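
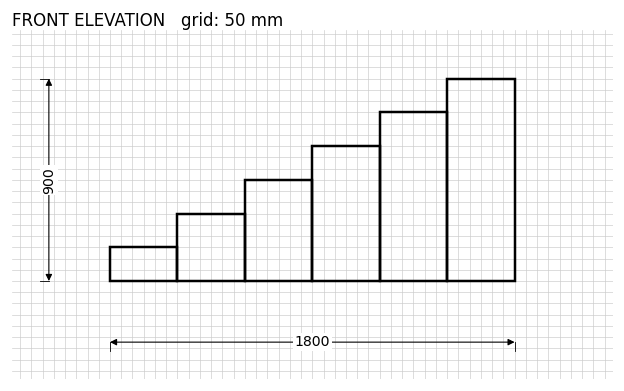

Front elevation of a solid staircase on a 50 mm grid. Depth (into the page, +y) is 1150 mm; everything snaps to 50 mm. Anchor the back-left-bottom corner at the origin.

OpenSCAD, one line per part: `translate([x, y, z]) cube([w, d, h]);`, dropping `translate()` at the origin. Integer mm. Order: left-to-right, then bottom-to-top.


cube([300, 1150, 150]);
translate([300, 0, 0]) cube([300, 1150, 300]);
translate([600, 0, 0]) cube([300, 1150, 450]);
translate([900, 0, 0]) cube([300, 1150, 600]);
translate([1200, 0, 0]) cube([300, 1150, 750]);
translate([1500, 0, 0]) cube([300, 1150, 900]);


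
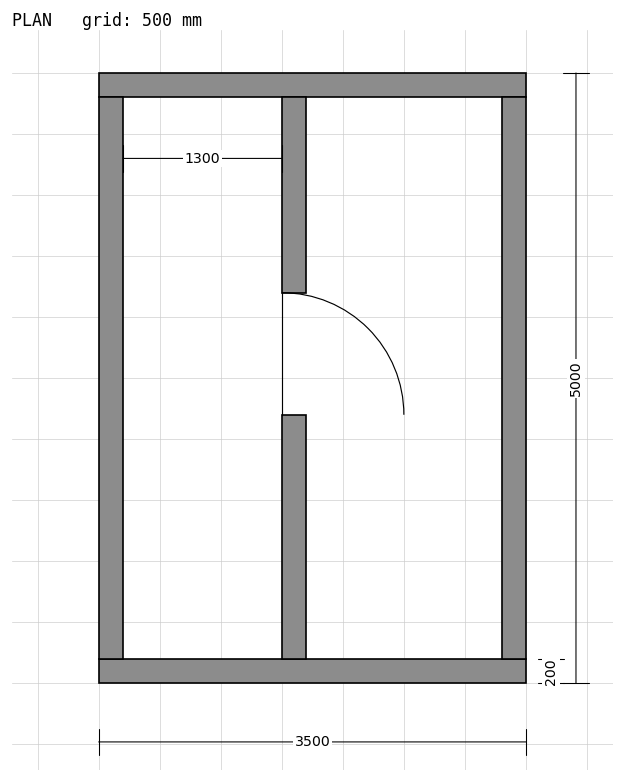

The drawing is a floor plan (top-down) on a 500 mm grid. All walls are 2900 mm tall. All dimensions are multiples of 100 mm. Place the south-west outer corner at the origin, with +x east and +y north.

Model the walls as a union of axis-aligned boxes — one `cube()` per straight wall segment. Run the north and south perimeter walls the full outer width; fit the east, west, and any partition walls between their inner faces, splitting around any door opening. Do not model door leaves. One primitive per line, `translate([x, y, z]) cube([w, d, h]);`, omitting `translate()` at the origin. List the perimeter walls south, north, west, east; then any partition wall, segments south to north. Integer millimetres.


cube([3500, 200, 2900]);
translate([0, 4800, 0]) cube([3500, 200, 2900]);
translate([0, 200, 0]) cube([200, 4600, 2900]);
translate([3300, 200, 0]) cube([200, 4600, 2900]);
translate([1500, 200, 0]) cube([200, 2000, 2900]);
translate([1500, 3200, 0]) cube([200, 1600, 2900]);


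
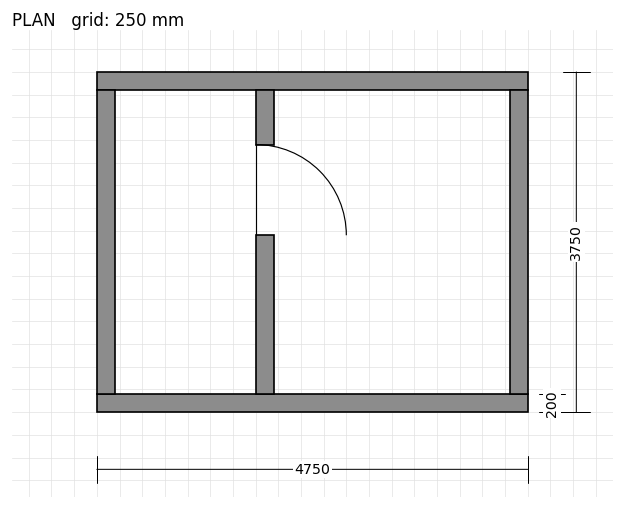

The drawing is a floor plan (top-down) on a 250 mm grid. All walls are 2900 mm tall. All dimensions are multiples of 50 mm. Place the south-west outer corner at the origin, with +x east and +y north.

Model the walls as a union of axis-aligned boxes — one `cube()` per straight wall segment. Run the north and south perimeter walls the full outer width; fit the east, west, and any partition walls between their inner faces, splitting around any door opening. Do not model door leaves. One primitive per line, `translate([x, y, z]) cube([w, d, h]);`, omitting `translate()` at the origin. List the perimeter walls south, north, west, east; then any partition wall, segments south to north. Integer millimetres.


cube([4750, 200, 2900]);
translate([0, 3550, 0]) cube([4750, 200, 2900]);
translate([0, 200, 0]) cube([200, 3350, 2900]);
translate([4550, 200, 0]) cube([200, 3350, 2900]);
translate([1750, 200, 0]) cube([200, 1750, 2900]);
translate([1750, 2950, 0]) cube([200, 600, 2900]);


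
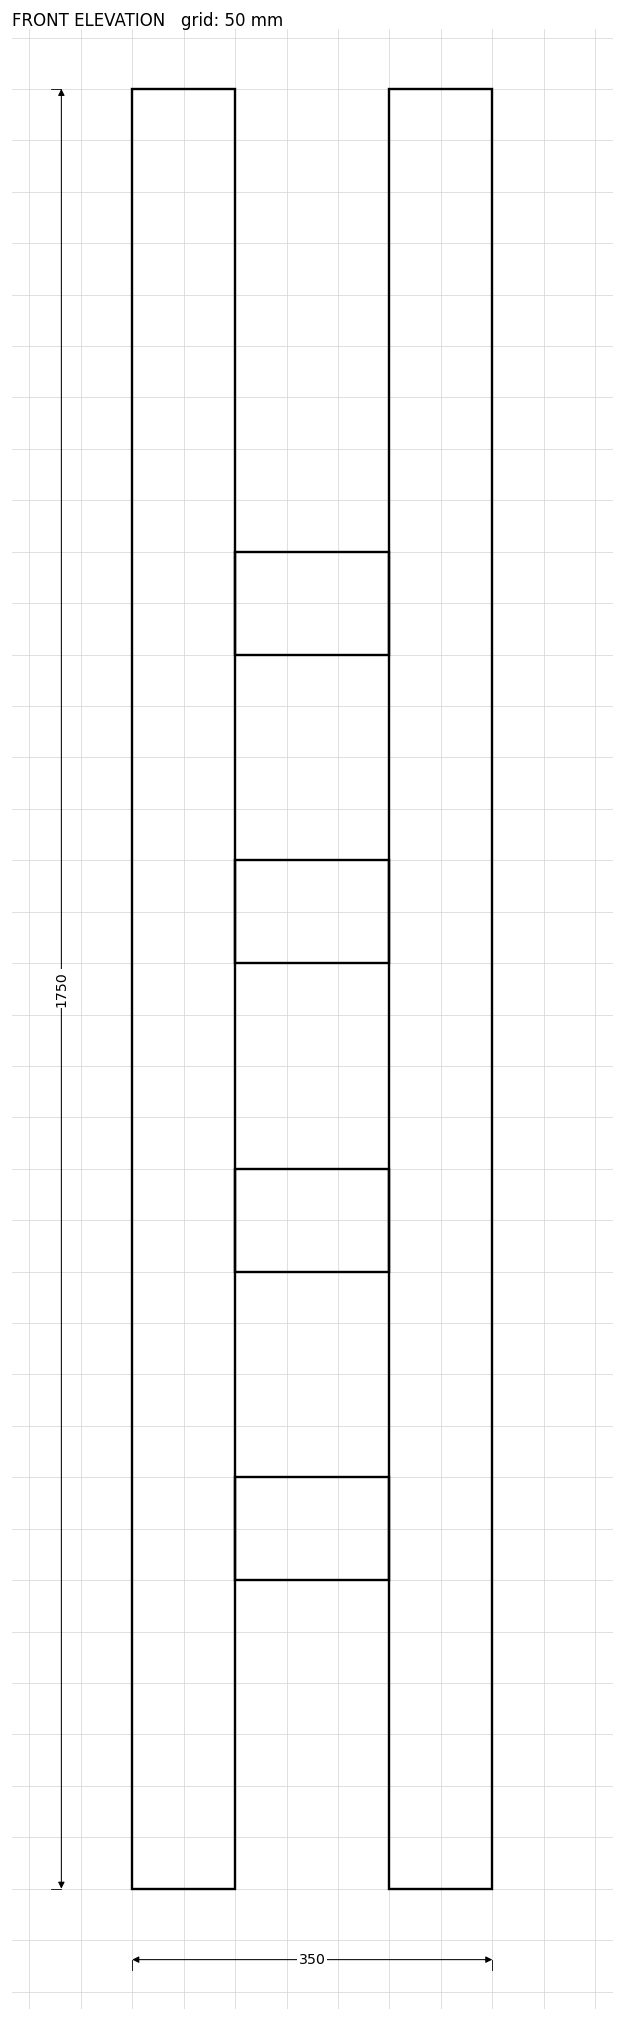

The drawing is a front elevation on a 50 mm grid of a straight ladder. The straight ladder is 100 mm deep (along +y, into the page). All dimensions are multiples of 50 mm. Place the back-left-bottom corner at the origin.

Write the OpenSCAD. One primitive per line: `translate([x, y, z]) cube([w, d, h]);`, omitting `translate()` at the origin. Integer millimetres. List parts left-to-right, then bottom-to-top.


cube([100, 100, 1750]);
translate([100, 0, 300]) cube([150, 100, 100]);
translate([100, 0, 600]) cube([150, 100, 100]);
translate([100, 0, 900]) cube([150, 100, 100]);
translate([100, 0, 1200]) cube([150, 100, 100]);
translate([250, 0, 0]) cube([100, 100, 1750]);


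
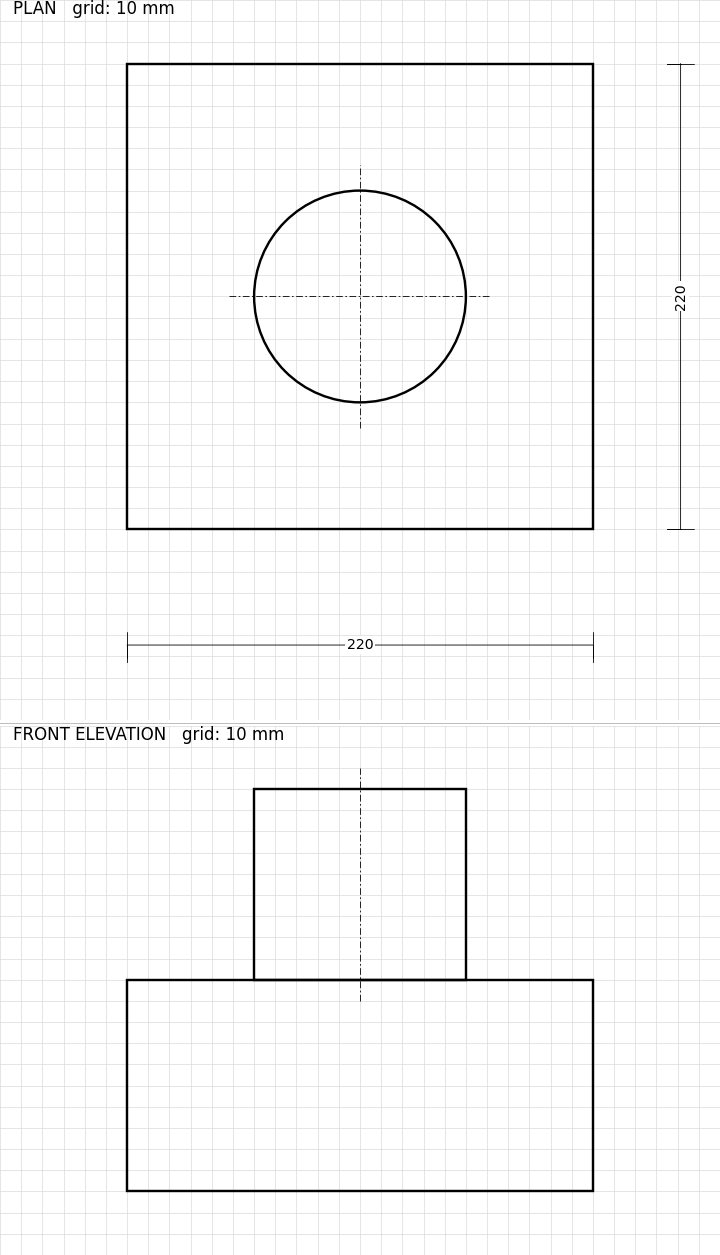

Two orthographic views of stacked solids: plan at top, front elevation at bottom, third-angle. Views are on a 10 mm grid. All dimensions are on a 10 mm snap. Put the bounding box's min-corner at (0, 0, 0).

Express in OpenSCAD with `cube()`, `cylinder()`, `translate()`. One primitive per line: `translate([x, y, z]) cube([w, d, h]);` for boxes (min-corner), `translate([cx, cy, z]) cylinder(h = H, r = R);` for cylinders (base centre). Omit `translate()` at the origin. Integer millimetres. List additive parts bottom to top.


cube([220, 220, 100]);
translate([110, 110, 100]) cylinder(h = 90, r = 50);


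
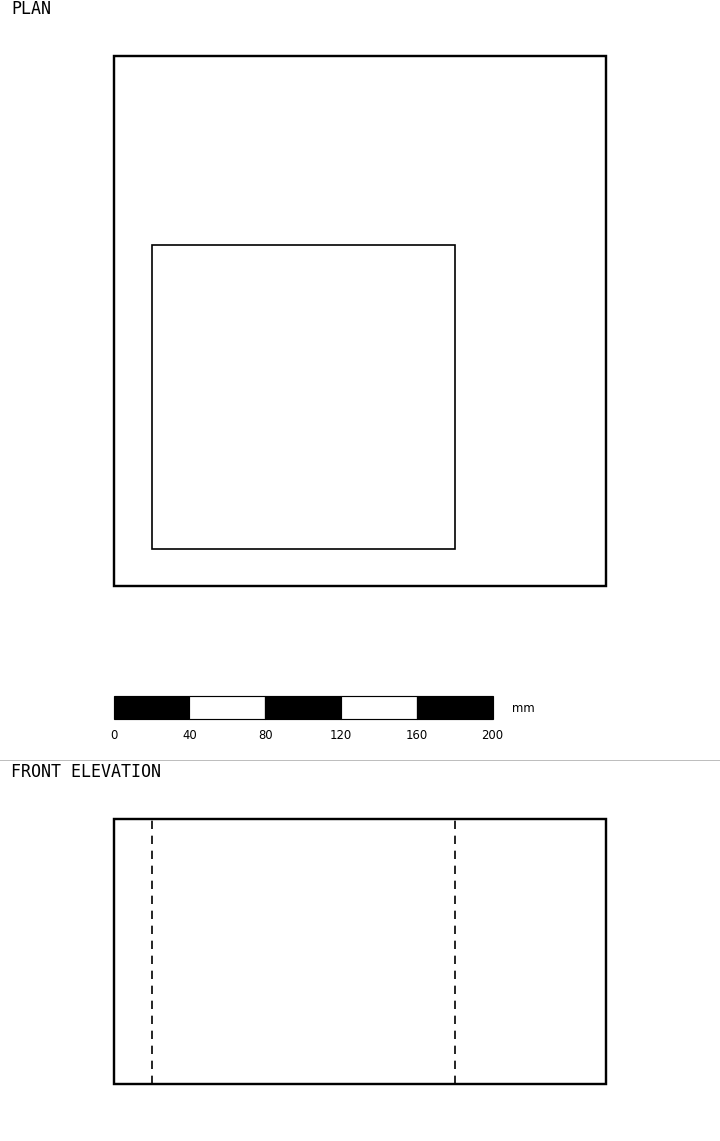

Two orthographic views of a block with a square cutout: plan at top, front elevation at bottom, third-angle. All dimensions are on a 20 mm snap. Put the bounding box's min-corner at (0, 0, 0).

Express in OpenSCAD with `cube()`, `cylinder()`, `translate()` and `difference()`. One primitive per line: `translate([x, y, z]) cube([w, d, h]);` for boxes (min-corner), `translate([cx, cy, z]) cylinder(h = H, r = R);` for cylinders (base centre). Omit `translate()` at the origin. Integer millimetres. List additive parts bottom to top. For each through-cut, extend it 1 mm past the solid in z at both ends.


difference() {
  cube([260, 280, 140]);
  translate([20, 20, -1]) cube([160, 160, 142]);
}


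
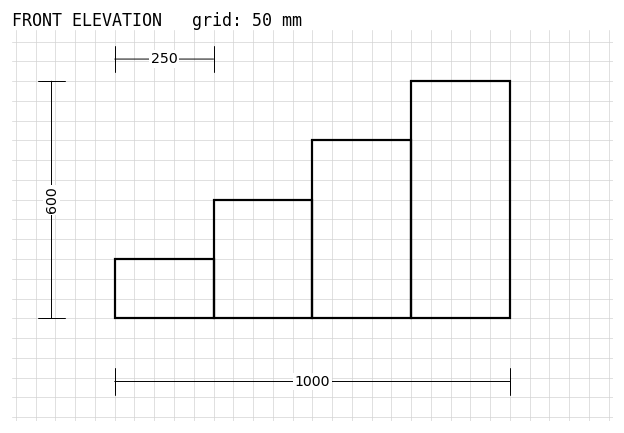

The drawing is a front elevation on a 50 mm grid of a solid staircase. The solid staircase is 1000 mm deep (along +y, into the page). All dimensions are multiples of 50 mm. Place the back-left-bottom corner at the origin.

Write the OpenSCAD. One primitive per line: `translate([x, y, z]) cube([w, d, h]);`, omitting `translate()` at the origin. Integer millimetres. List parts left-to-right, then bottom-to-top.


cube([250, 1000, 150]);
translate([250, 0, 0]) cube([250, 1000, 300]);
translate([500, 0, 0]) cube([250, 1000, 450]);
translate([750, 0, 0]) cube([250, 1000, 600]);


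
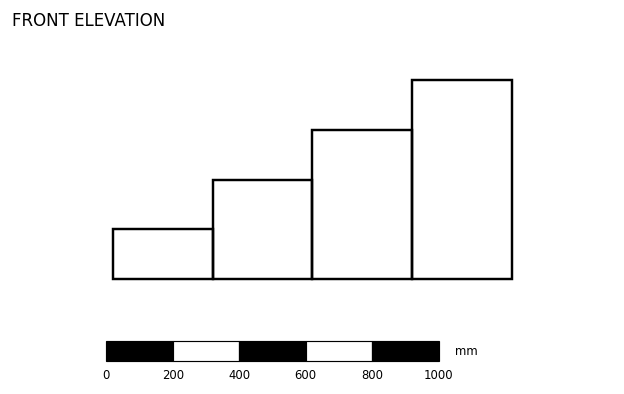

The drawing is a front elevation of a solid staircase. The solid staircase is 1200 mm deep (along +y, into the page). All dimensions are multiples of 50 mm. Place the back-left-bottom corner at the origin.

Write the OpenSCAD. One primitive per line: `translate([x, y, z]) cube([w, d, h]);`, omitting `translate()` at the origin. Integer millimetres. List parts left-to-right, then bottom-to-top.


cube([300, 1200, 150]);
translate([300, 0, 0]) cube([300, 1200, 300]);
translate([600, 0, 0]) cube([300, 1200, 450]);
translate([900, 0, 0]) cube([300, 1200, 600]);


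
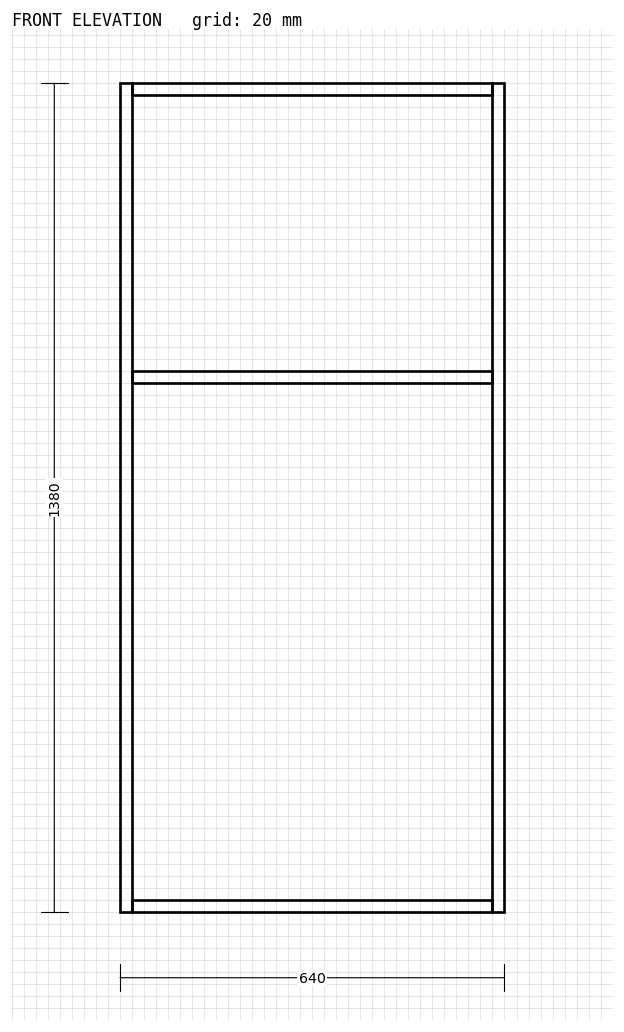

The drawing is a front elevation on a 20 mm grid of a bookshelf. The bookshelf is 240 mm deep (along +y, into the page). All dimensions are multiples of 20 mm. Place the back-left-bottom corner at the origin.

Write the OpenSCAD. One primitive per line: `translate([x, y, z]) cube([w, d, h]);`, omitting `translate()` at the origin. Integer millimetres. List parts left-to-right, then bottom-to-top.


cube([20, 240, 1380]);
translate([20, 0, 0]) cube([600, 240, 20]);
translate([20, 0, 880]) cube([600, 240, 20]);
translate([20, 0, 1360]) cube([600, 240, 20]);
translate([620, 0, 0]) cube([20, 240, 1380]);


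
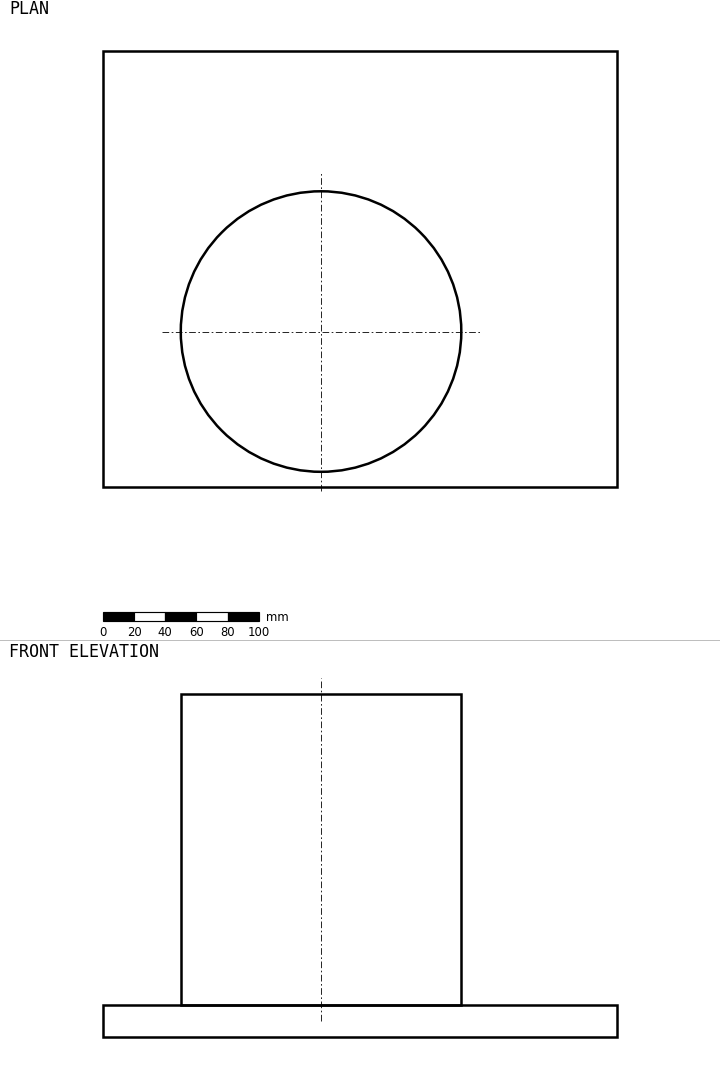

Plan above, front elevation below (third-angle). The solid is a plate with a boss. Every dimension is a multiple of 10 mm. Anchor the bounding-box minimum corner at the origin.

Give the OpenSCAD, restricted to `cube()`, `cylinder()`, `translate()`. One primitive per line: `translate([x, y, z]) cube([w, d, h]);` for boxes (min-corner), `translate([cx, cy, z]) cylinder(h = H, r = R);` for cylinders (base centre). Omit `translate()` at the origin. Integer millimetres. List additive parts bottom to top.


cube([330, 280, 20]);
translate([140, 100, 20]) cylinder(h = 200, r = 90);


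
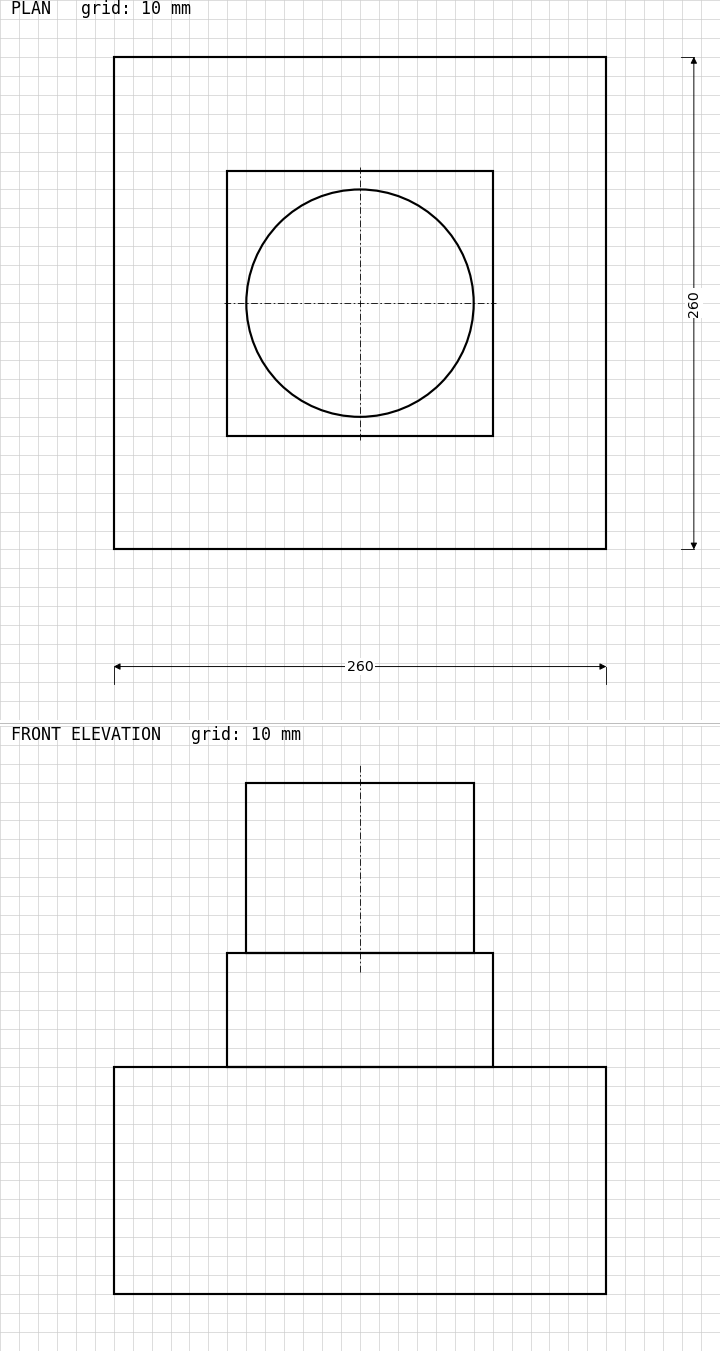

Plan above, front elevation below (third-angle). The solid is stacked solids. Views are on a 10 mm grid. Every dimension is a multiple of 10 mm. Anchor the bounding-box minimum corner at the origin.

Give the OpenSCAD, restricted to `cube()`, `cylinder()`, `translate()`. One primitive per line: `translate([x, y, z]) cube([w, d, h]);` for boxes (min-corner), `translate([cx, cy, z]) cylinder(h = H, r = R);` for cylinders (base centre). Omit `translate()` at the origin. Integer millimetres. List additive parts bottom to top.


cube([260, 260, 120]);
translate([60, 60, 120]) cube([140, 140, 60]);
translate([130, 130, 180]) cylinder(h = 90, r = 60);


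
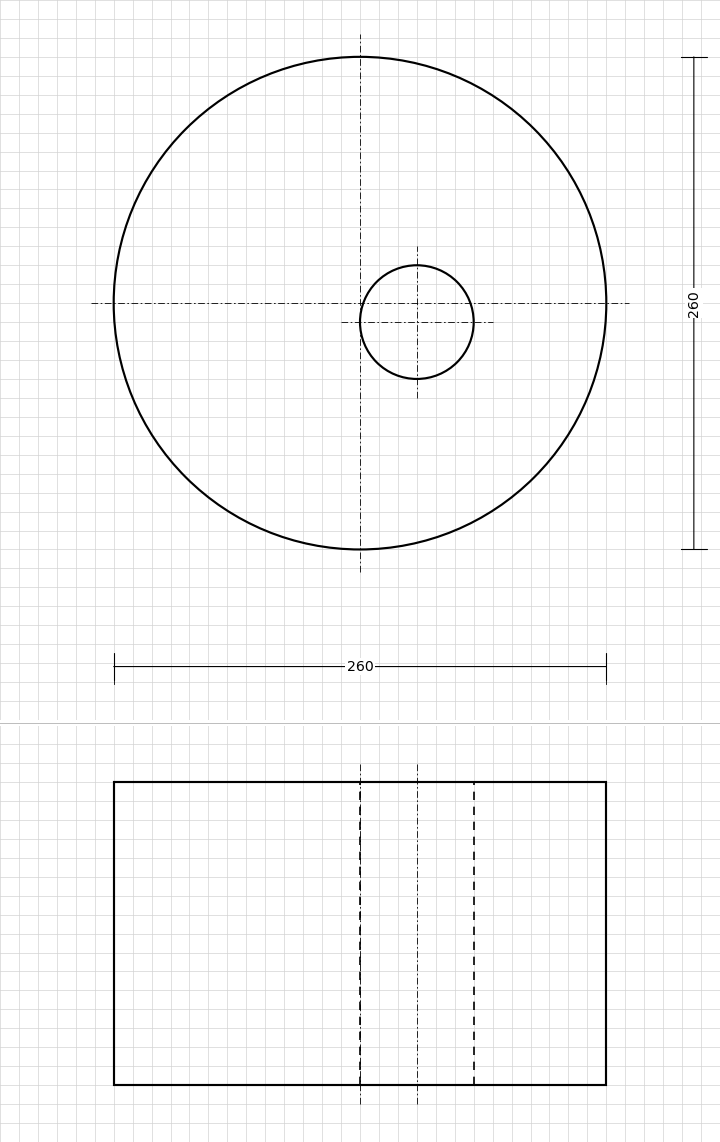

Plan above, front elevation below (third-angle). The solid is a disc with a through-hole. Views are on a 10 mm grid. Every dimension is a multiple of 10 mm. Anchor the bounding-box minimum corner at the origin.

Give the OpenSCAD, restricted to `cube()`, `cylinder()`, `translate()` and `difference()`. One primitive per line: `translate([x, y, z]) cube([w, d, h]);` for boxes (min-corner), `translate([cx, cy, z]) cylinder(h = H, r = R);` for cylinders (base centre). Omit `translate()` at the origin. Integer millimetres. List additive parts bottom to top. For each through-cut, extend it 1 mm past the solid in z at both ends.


difference() {
  translate([130, 130, 0]) cylinder(h = 160, r = 130);
  translate([160, 120, -1]) cylinder(h = 162, r = 30);
}


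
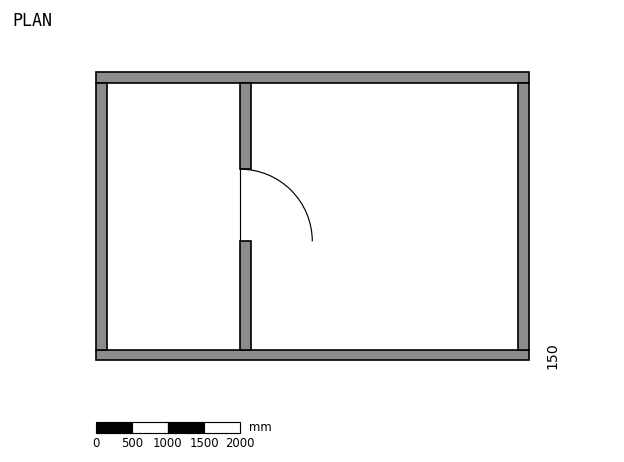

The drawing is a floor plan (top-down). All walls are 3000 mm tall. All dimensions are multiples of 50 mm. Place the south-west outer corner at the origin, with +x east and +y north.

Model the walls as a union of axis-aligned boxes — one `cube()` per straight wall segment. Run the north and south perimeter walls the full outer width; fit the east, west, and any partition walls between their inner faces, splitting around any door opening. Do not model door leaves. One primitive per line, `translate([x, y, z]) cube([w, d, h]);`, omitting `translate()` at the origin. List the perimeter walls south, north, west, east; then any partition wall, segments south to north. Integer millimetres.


cube([6000, 150, 3000]);
translate([0, 3850, 0]) cube([6000, 150, 3000]);
translate([0, 150, 0]) cube([150, 3700, 3000]);
translate([5850, 150, 0]) cube([150, 3700, 3000]);
translate([2000, 150, 0]) cube([150, 1500, 3000]);
translate([2000, 2650, 0]) cube([150, 1200, 3000]);


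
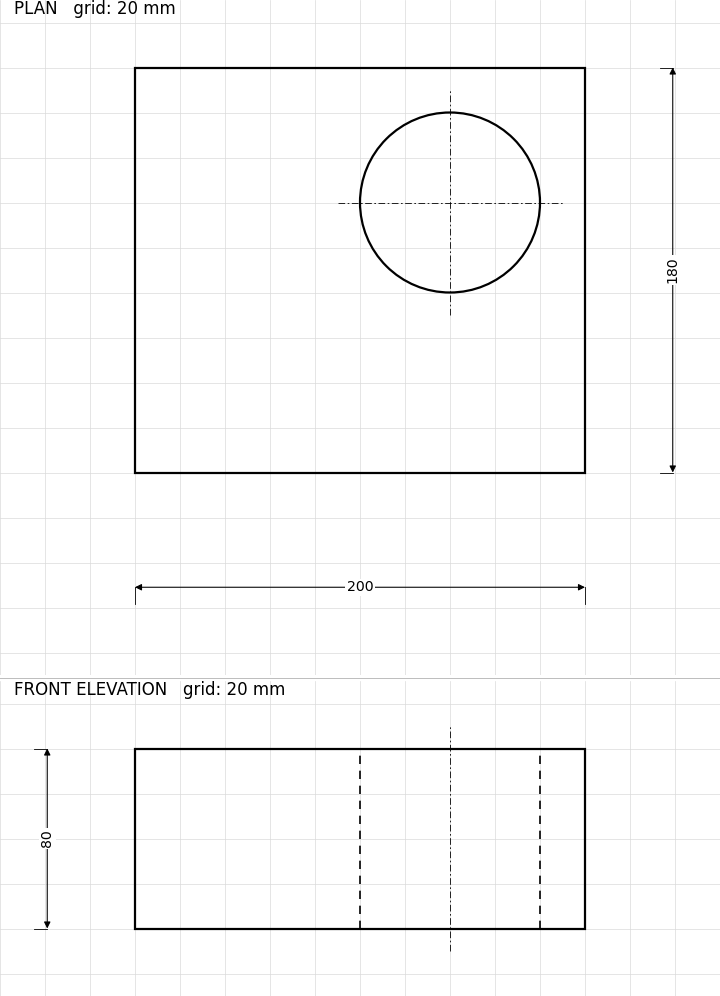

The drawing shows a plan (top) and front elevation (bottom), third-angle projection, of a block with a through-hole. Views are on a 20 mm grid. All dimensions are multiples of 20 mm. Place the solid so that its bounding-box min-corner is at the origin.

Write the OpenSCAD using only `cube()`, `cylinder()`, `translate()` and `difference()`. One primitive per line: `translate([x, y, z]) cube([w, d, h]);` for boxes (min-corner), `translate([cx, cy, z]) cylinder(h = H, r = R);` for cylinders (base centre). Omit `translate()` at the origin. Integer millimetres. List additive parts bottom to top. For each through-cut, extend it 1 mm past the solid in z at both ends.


difference() {
  cube([200, 180, 80]);
  translate([140, 120, -1]) cylinder(h = 82, r = 40);
}


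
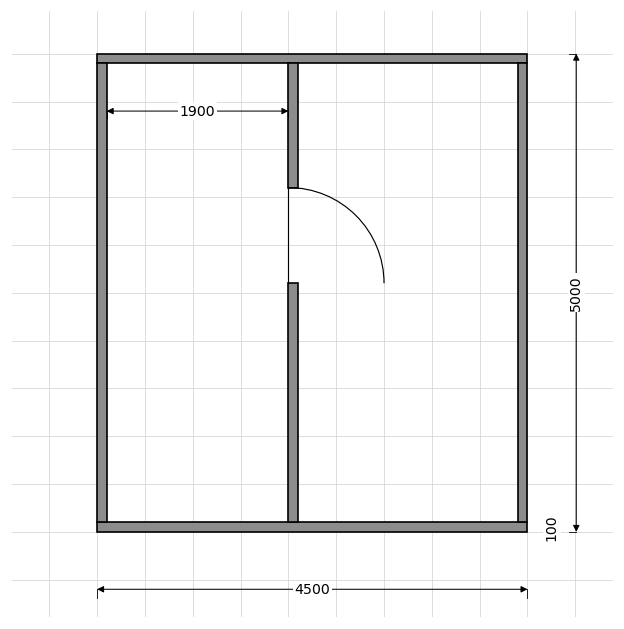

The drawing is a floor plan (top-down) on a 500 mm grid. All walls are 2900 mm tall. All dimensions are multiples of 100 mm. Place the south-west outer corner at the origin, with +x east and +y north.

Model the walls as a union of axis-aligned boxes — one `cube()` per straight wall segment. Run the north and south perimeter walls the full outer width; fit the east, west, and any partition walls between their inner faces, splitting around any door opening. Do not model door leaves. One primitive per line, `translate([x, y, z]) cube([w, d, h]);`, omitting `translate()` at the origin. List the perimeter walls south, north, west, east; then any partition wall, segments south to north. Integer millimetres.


cube([4500, 100, 2900]);
translate([0, 4900, 0]) cube([4500, 100, 2900]);
translate([0, 100, 0]) cube([100, 4800, 2900]);
translate([4400, 100, 0]) cube([100, 4800, 2900]);
translate([2000, 100, 0]) cube([100, 2500, 2900]);
translate([2000, 3600, 0]) cube([100, 1300, 2900]);


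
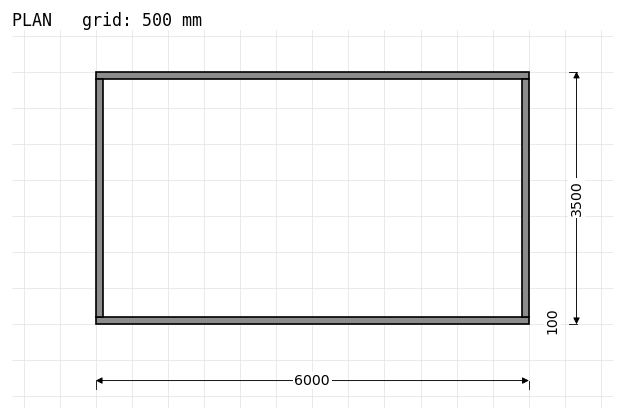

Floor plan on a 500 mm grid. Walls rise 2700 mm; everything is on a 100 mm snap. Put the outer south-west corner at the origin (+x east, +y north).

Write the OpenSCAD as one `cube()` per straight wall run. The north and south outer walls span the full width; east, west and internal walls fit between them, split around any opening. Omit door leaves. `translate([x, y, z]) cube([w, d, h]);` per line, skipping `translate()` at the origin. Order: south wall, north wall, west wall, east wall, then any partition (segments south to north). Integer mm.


cube([6000, 100, 2700]);
translate([0, 3400, 0]) cube([6000, 100, 2700]);
translate([0, 100, 0]) cube([100, 3300, 2700]);
translate([5900, 100, 0]) cube([100, 3300, 2700]);


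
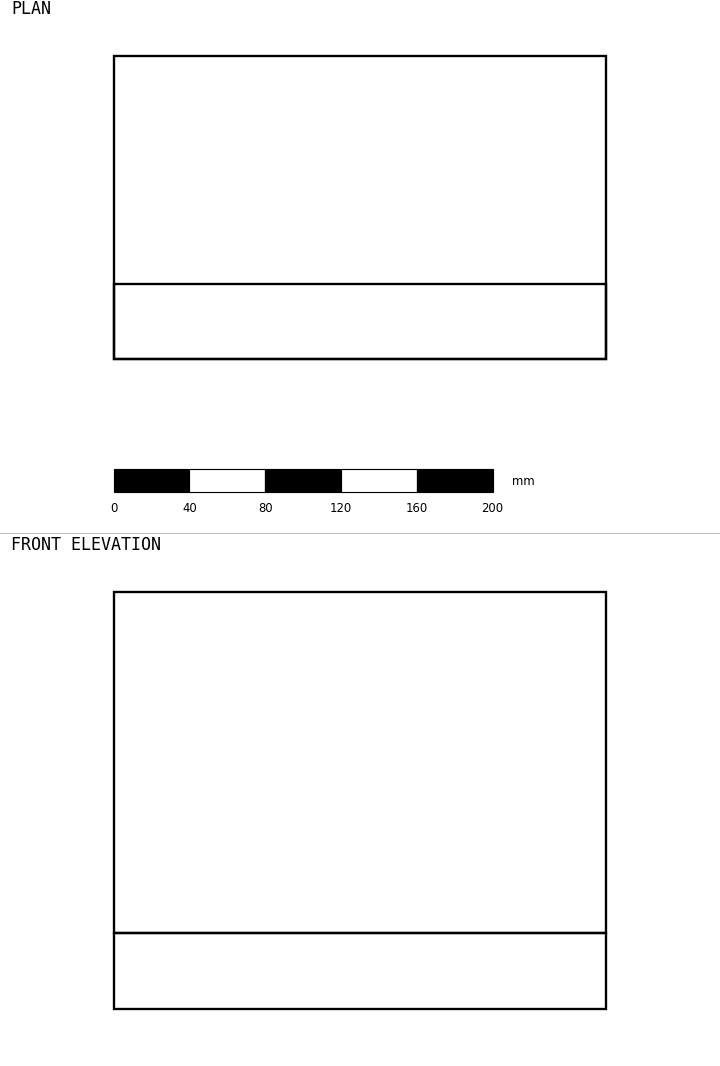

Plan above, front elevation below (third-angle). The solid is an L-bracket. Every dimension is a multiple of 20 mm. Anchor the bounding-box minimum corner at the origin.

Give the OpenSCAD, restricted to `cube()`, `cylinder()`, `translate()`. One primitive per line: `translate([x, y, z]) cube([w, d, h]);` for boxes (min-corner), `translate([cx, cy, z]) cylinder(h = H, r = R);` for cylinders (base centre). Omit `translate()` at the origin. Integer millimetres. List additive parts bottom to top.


cube([260, 160, 40]);
translate([0, 0, 40]) cube([260, 40, 180]);


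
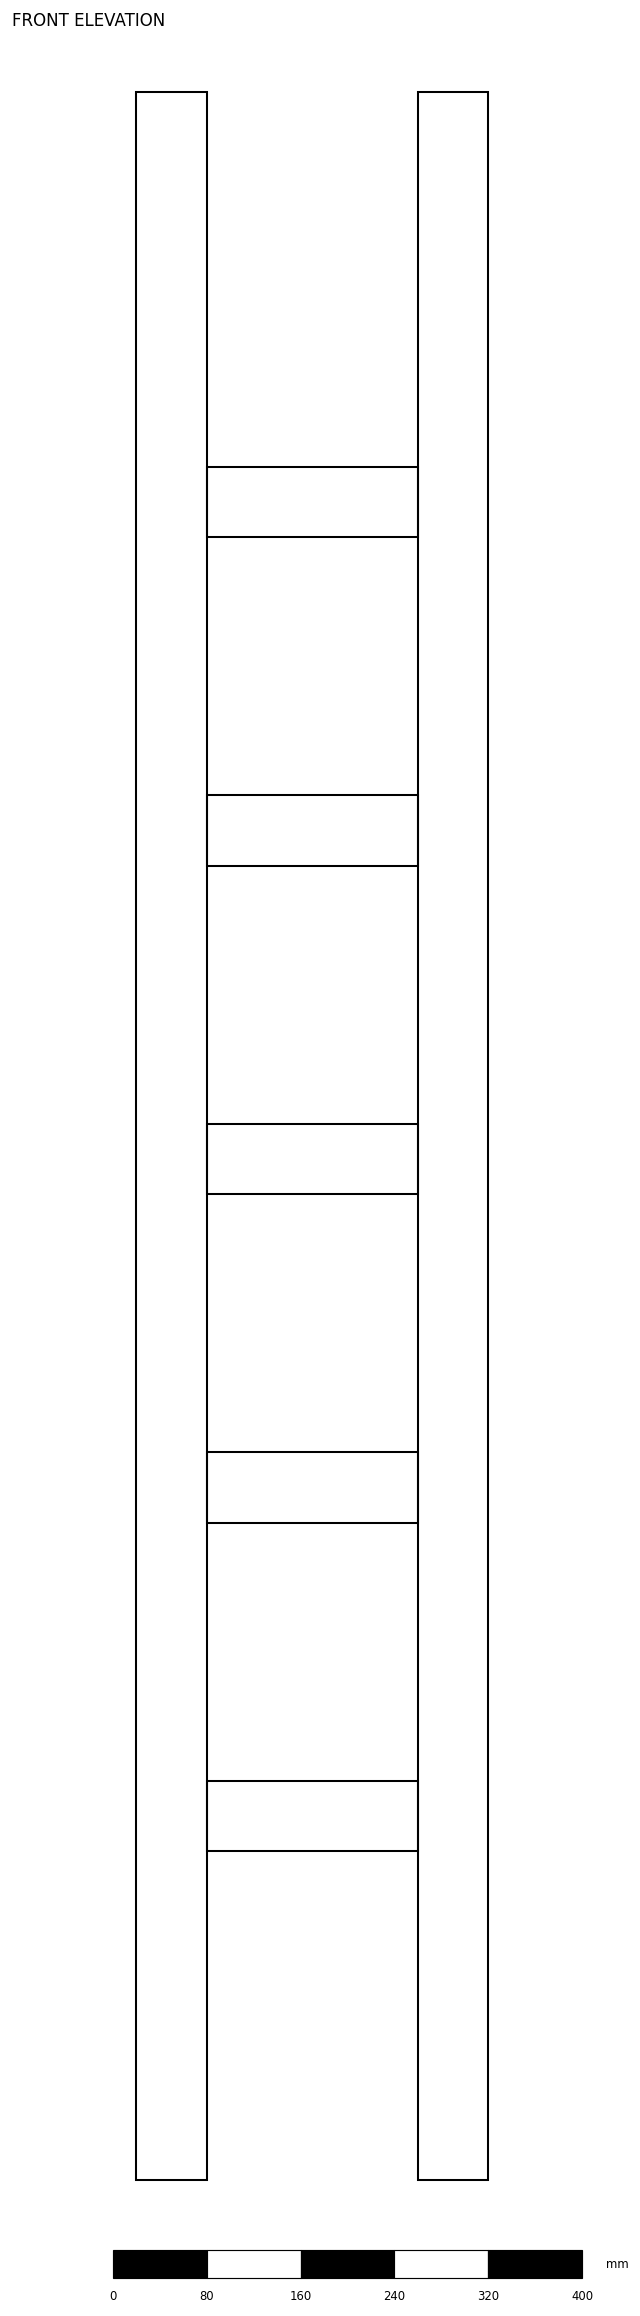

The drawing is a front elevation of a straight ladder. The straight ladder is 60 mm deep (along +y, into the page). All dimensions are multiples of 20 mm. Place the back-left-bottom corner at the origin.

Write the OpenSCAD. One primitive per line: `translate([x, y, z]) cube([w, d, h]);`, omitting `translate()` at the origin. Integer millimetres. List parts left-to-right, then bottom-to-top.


cube([60, 60, 1780]);
translate([60, 0, 280]) cube([180, 60, 60]);
translate([60, 0, 560]) cube([180, 60, 60]);
translate([60, 0, 840]) cube([180, 60, 60]);
translate([60, 0, 1120]) cube([180, 60, 60]);
translate([60, 0, 1400]) cube([180, 60, 60]);
translate([240, 0, 0]) cube([60, 60, 1780]);


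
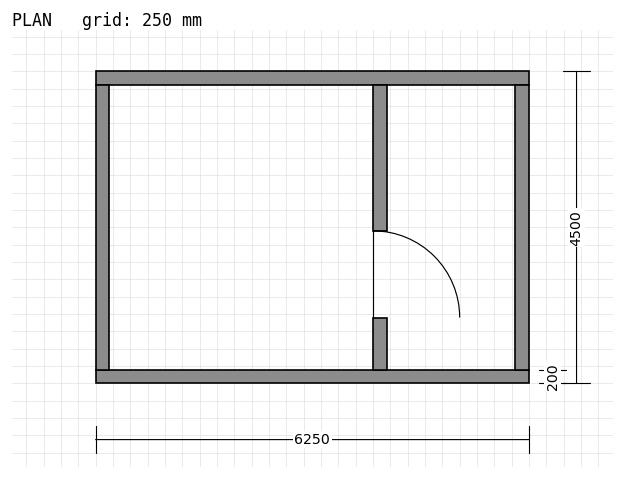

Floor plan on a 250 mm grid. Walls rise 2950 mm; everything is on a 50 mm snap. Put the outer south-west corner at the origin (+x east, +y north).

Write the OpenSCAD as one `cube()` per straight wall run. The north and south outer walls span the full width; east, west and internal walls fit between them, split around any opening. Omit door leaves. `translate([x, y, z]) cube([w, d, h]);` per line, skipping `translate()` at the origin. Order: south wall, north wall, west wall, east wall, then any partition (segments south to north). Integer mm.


cube([6250, 200, 2950]);
translate([0, 4300, 0]) cube([6250, 200, 2950]);
translate([0, 200, 0]) cube([200, 4100, 2950]);
translate([6050, 200, 0]) cube([200, 4100, 2950]);
translate([4000, 200, 0]) cube([200, 750, 2950]);
translate([4000, 2200, 0]) cube([200, 2100, 2950]);


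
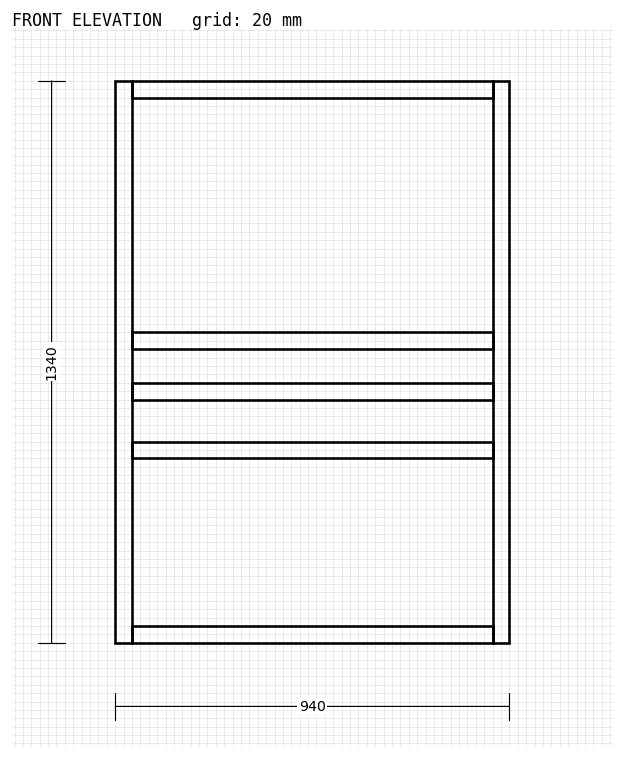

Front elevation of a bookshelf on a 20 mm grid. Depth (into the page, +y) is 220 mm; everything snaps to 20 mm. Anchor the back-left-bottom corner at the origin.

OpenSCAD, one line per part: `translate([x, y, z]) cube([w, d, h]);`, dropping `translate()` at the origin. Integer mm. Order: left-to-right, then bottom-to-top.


cube([40, 220, 1340]);
translate([40, 0, 0]) cube([860, 220, 40]);
translate([40, 0, 440]) cube([860, 220, 40]);
translate([40, 0, 580]) cube([860, 220, 40]);
translate([40, 0, 700]) cube([860, 220, 40]);
translate([40, 0, 1300]) cube([860, 220, 40]);
translate([900, 0, 0]) cube([40, 220, 1340]);


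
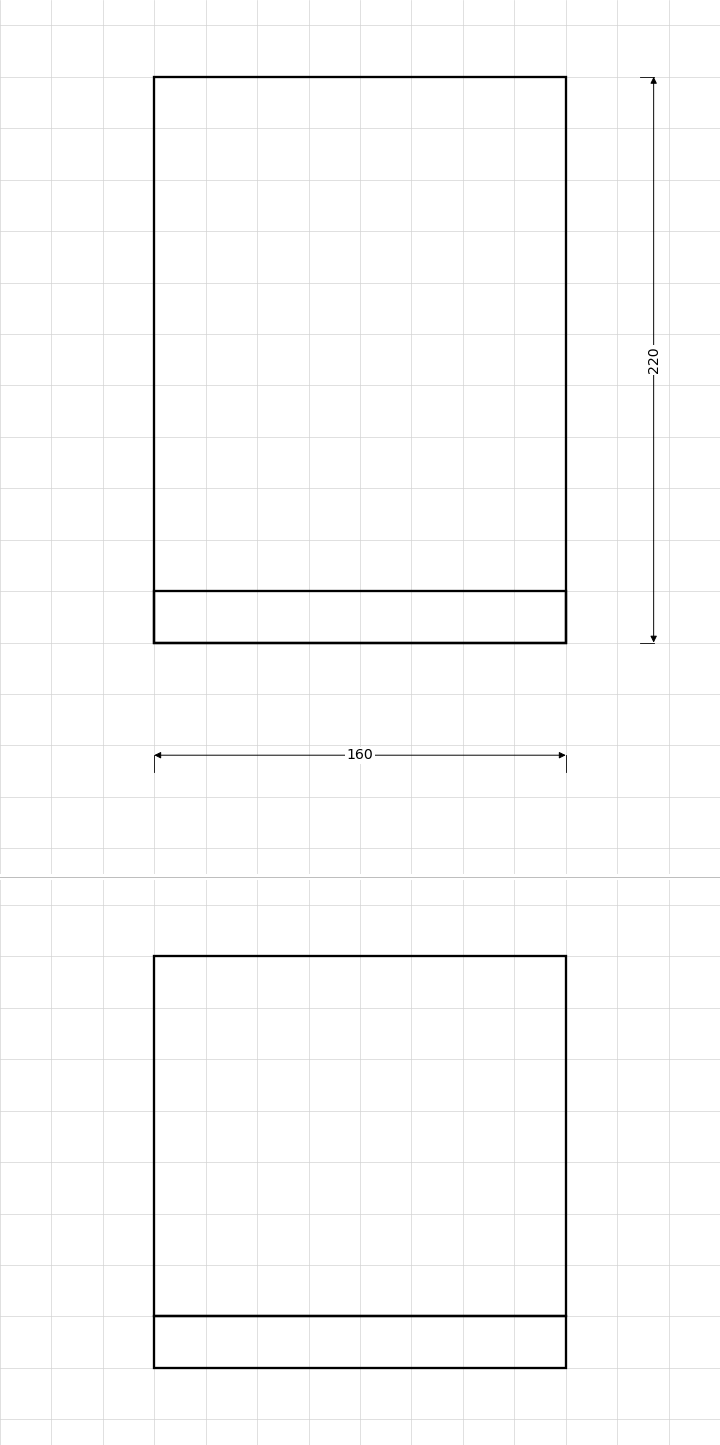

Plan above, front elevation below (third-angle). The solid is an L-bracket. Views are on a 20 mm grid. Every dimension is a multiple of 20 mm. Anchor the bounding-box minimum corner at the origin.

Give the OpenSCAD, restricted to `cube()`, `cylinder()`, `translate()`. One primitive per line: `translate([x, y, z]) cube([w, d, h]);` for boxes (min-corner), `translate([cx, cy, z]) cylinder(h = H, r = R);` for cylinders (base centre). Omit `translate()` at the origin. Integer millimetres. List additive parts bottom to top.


cube([160, 220, 20]);
translate([0, 0, 20]) cube([160, 20, 140]);


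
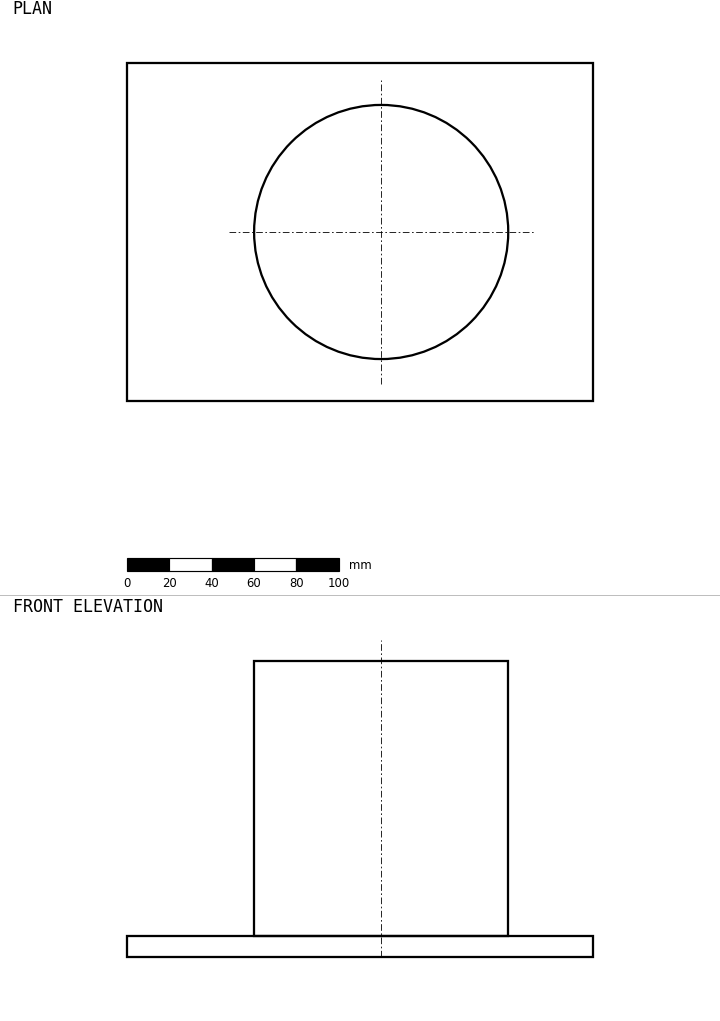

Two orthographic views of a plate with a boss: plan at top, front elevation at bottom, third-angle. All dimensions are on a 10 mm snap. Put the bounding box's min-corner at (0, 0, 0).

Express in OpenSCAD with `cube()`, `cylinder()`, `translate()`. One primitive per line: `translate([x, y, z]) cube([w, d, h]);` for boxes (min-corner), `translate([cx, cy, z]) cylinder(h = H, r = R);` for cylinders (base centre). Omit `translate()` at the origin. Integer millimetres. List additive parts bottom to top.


cube([220, 160, 10]);
translate([120, 80, 10]) cylinder(h = 130, r = 60);


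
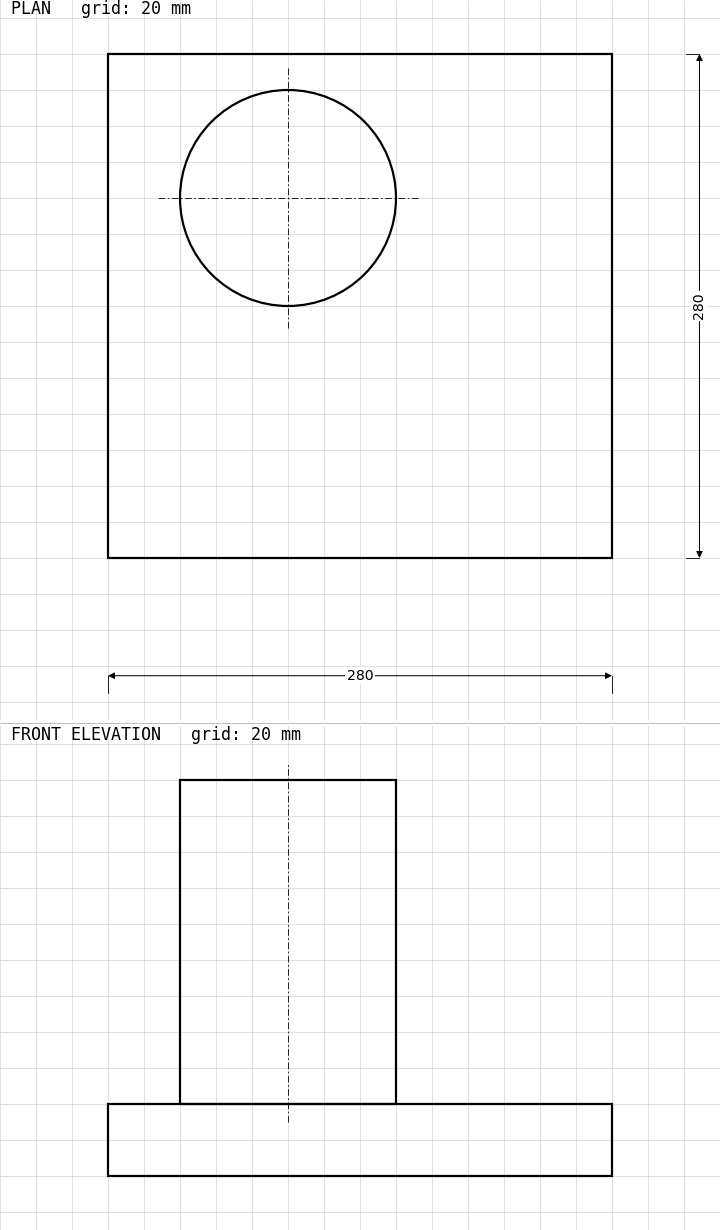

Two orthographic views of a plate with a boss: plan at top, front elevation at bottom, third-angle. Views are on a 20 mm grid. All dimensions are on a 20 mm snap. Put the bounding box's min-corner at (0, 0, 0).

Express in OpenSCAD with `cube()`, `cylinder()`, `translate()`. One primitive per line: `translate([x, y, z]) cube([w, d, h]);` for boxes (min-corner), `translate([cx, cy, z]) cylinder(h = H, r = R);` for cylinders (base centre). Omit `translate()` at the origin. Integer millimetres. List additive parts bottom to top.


cube([280, 280, 40]);
translate([100, 200, 40]) cylinder(h = 180, r = 60);


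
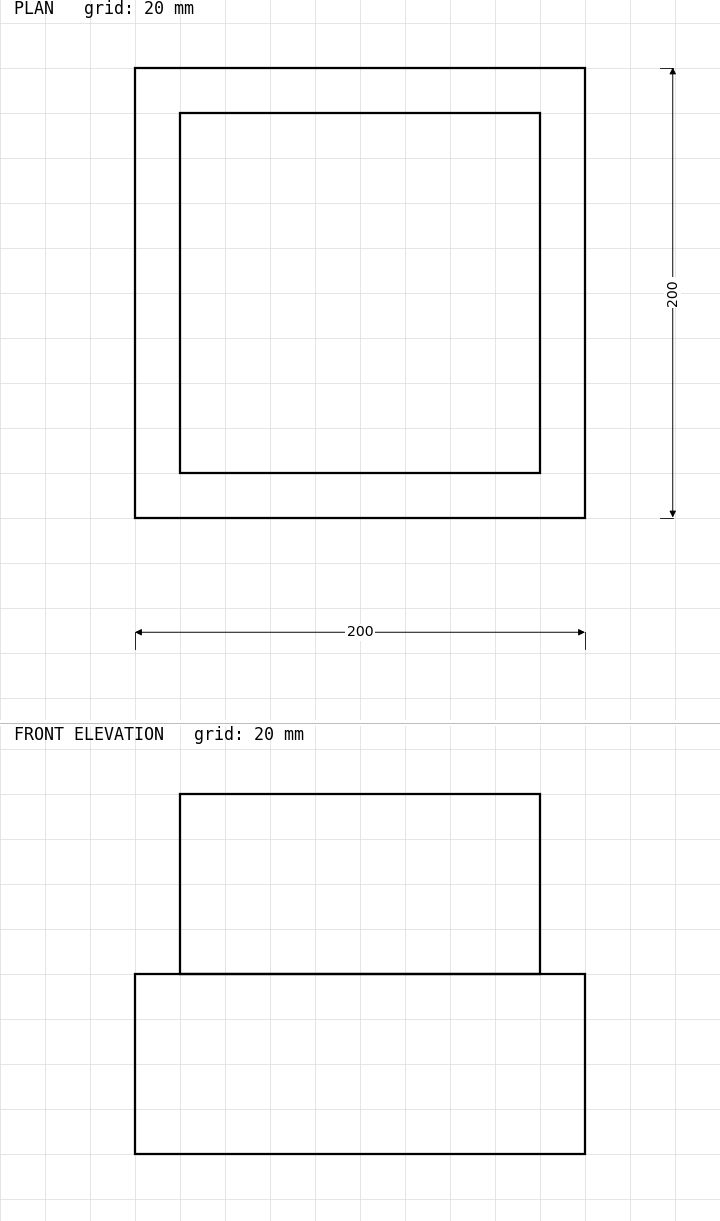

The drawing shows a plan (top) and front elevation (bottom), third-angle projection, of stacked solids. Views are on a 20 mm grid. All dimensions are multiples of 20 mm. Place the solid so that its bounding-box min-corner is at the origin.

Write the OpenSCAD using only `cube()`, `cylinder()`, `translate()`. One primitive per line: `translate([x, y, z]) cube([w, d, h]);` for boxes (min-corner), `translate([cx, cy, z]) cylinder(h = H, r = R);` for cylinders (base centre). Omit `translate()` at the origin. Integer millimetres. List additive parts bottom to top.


cube([200, 200, 80]);
translate([20, 20, 80]) cube([160, 160, 80]);


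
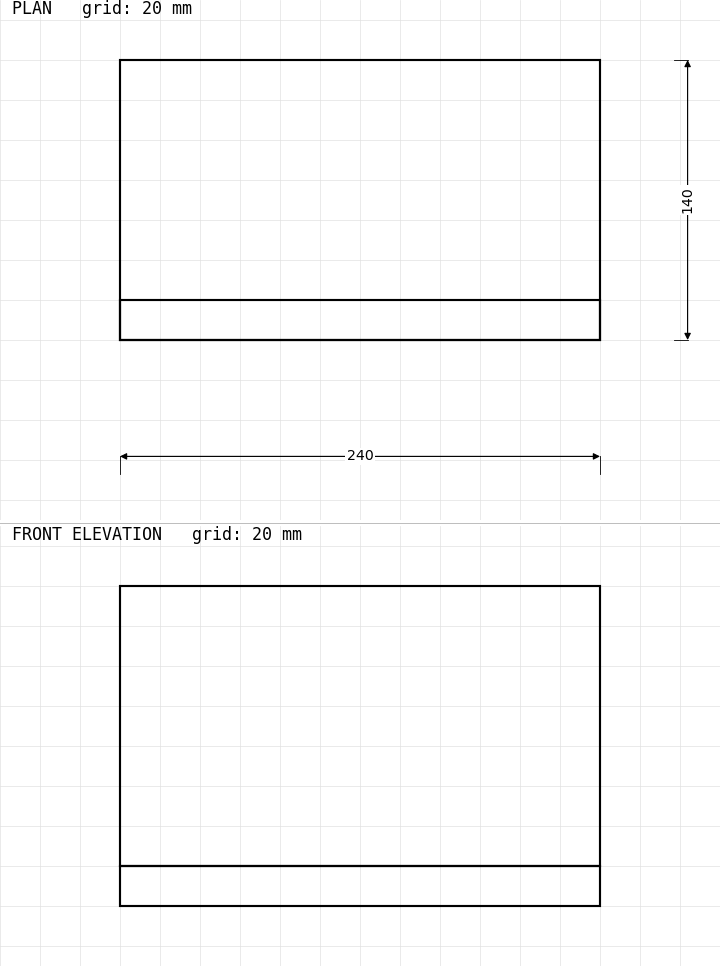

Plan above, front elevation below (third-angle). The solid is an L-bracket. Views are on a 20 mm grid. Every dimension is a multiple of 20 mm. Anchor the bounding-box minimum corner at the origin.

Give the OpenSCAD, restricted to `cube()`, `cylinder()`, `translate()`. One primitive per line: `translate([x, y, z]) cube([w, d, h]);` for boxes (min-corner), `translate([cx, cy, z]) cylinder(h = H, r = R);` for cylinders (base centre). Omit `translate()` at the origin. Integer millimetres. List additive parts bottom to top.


cube([240, 140, 20]);
translate([0, 0, 20]) cube([240, 20, 140]);


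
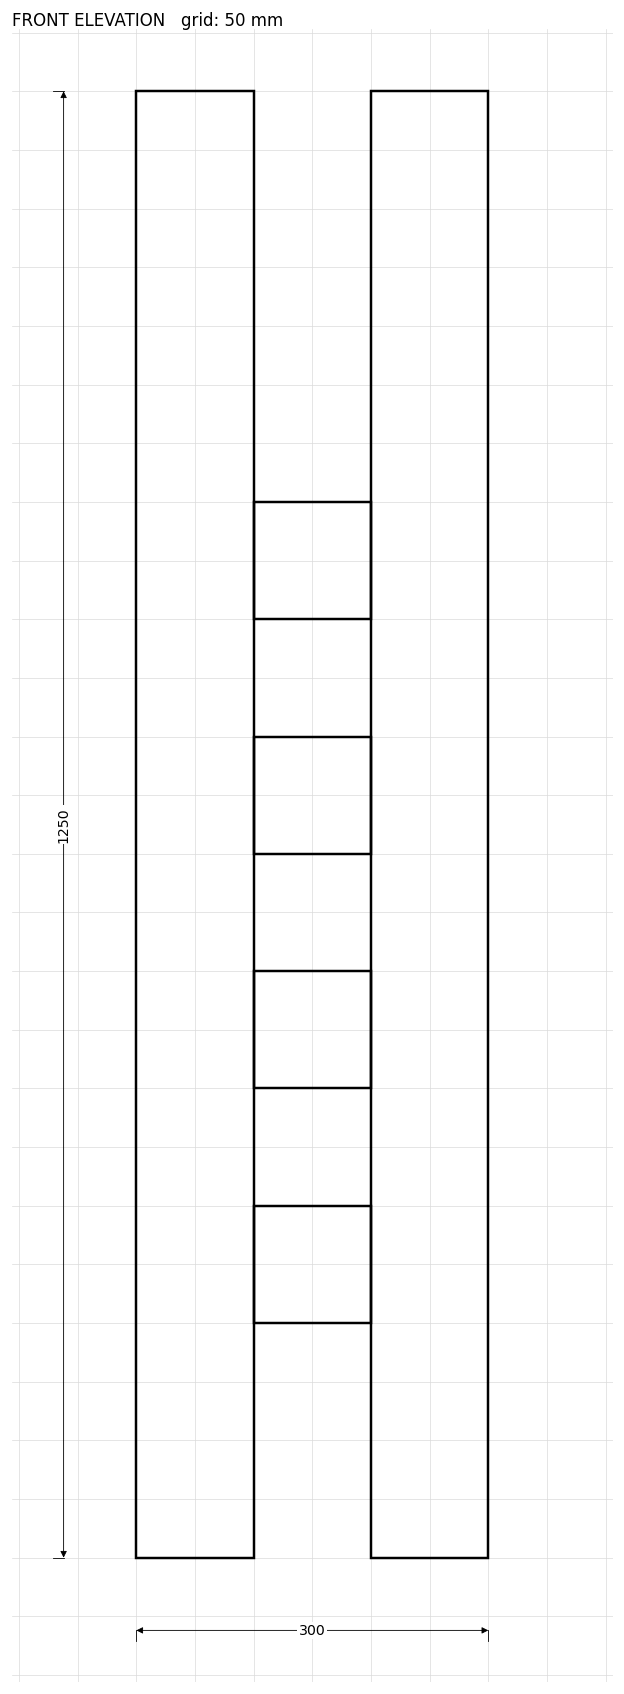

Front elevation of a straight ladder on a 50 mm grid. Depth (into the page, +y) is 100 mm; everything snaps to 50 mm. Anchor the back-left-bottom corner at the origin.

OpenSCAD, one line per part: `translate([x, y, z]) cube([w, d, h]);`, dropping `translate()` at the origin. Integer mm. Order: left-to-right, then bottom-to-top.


cube([100, 100, 1250]);
translate([100, 0, 200]) cube([100, 100, 100]);
translate([100, 0, 400]) cube([100, 100, 100]);
translate([100, 0, 600]) cube([100, 100, 100]);
translate([100, 0, 800]) cube([100, 100, 100]);
translate([200, 0, 0]) cube([100, 100, 1250]);


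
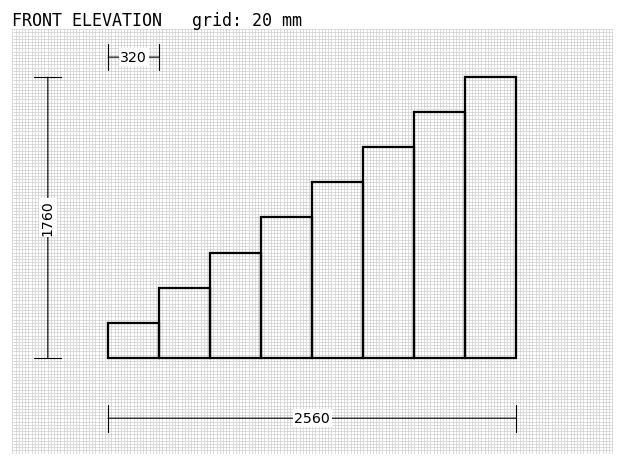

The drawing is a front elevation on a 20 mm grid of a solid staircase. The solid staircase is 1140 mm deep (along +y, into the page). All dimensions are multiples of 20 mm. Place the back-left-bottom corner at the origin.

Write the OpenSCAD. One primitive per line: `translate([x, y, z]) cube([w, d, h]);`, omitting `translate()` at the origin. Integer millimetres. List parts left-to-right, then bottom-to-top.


cube([320, 1140, 220]);
translate([320, 0, 0]) cube([320, 1140, 440]);
translate([640, 0, 0]) cube([320, 1140, 660]);
translate([960, 0, 0]) cube([320, 1140, 880]);
translate([1280, 0, 0]) cube([320, 1140, 1100]);
translate([1600, 0, 0]) cube([320, 1140, 1320]);
translate([1920, 0, 0]) cube([320, 1140, 1540]);
translate([2240, 0, 0]) cube([320, 1140, 1760]);


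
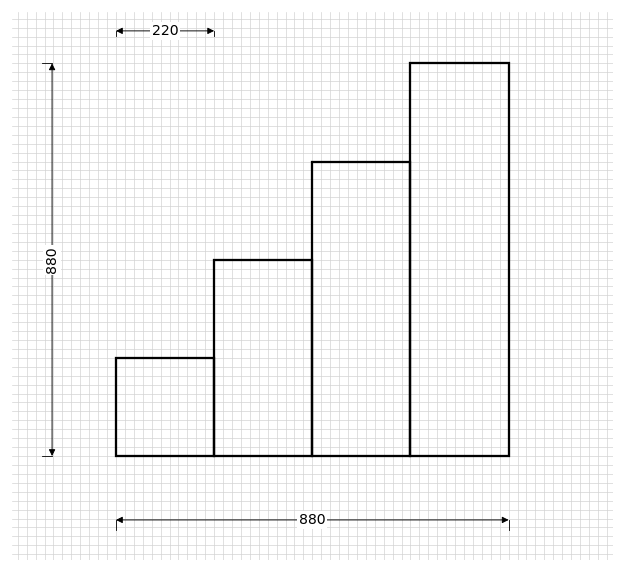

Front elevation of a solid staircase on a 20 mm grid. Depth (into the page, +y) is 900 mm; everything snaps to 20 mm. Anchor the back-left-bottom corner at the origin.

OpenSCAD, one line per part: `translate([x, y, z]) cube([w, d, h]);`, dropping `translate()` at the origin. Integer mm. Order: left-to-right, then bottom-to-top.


cube([220, 900, 220]);
translate([220, 0, 0]) cube([220, 900, 440]);
translate([440, 0, 0]) cube([220, 900, 660]);
translate([660, 0, 0]) cube([220, 900, 880]);


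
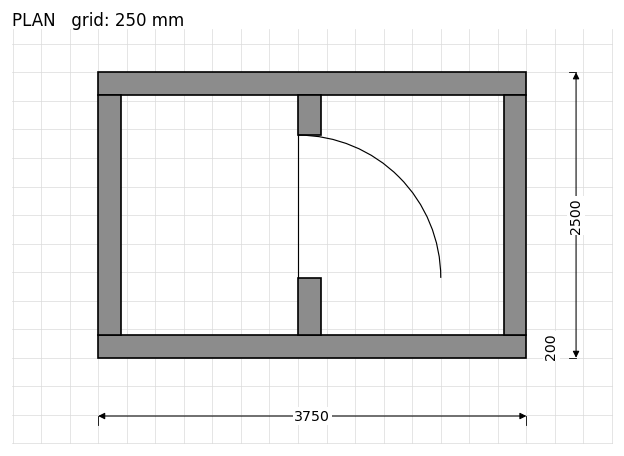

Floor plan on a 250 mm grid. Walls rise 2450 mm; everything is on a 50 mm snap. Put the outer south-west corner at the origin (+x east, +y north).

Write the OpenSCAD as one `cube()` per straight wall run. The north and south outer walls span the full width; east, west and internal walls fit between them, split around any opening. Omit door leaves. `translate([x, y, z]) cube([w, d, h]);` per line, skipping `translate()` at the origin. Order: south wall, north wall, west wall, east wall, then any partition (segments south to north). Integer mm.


cube([3750, 200, 2450]);
translate([0, 2300, 0]) cube([3750, 200, 2450]);
translate([0, 200, 0]) cube([200, 2100, 2450]);
translate([3550, 200, 0]) cube([200, 2100, 2450]);
translate([1750, 200, 0]) cube([200, 500, 2450]);
translate([1750, 1950, 0]) cube([200, 350, 2450]);


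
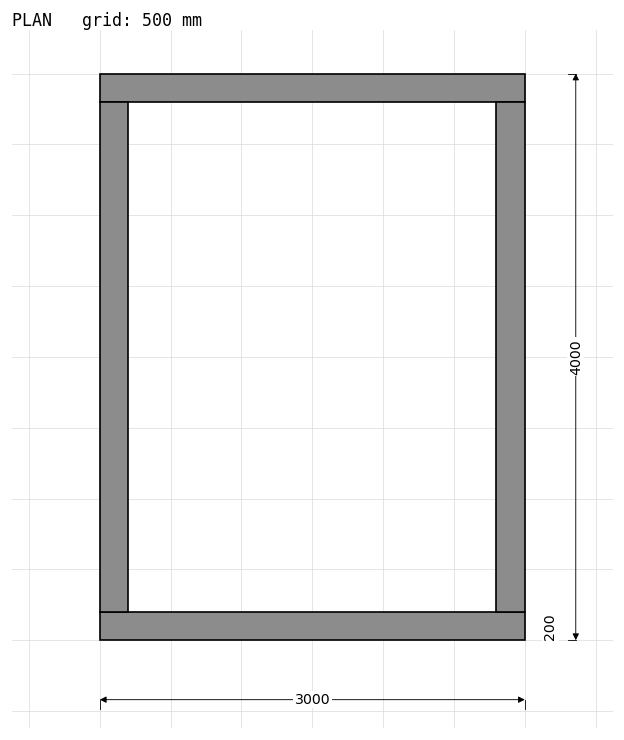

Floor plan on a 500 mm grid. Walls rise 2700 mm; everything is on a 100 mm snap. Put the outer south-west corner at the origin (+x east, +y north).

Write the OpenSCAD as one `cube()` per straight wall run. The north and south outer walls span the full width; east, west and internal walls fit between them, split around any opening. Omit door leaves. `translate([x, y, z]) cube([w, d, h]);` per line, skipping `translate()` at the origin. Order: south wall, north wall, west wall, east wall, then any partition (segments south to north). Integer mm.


cube([3000, 200, 2700]);
translate([0, 3800, 0]) cube([3000, 200, 2700]);
translate([0, 200, 0]) cube([200, 3600, 2700]);
translate([2800, 200, 0]) cube([200, 3600, 2700]);


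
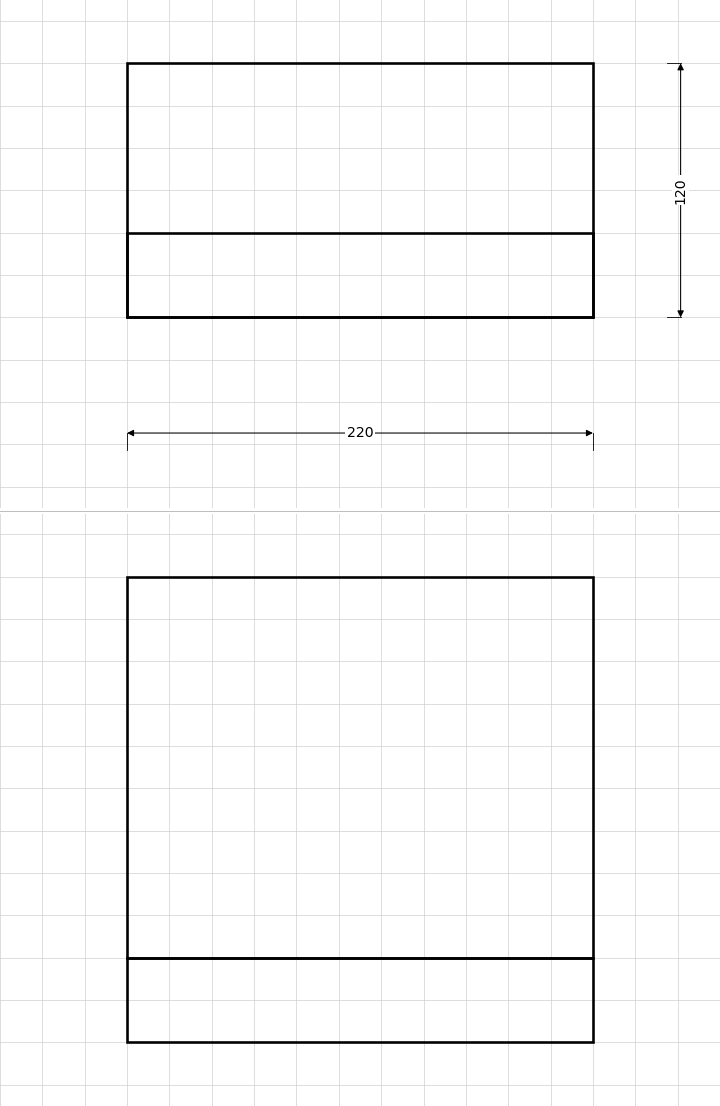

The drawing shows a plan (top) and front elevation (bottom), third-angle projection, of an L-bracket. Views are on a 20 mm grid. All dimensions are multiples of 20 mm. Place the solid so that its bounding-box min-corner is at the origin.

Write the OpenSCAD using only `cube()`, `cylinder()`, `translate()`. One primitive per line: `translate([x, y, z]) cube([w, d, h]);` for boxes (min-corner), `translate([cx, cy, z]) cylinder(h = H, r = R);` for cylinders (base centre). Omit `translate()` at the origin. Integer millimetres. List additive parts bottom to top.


cube([220, 120, 40]);
translate([0, 0, 40]) cube([220, 40, 180]);


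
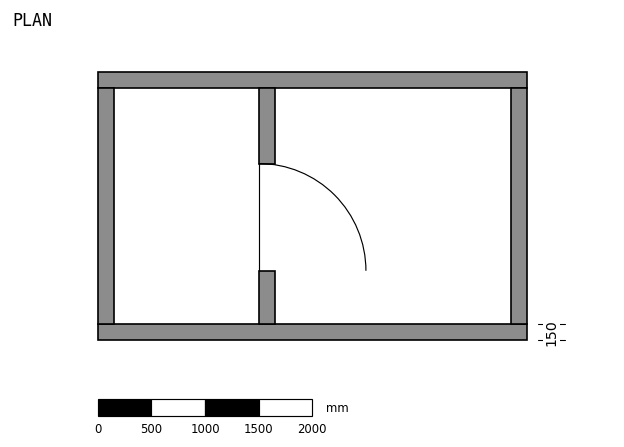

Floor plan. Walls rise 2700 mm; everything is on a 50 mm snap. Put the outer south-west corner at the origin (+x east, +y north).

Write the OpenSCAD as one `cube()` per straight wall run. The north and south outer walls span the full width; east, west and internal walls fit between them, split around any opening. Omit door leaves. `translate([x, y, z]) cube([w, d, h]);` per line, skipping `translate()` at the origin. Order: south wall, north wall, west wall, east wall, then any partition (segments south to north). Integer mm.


cube([4000, 150, 2700]);
translate([0, 2350, 0]) cube([4000, 150, 2700]);
translate([0, 150, 0]) cube([150, 2200, 2700]);
translate([3850, 150, 0]) cube([150, 2200, 2700]);
translate([1500, 150, 0]) cube([150, 500, 2700]);
translate([1500, 1650, 0]) cube([150, 700, 2700]);


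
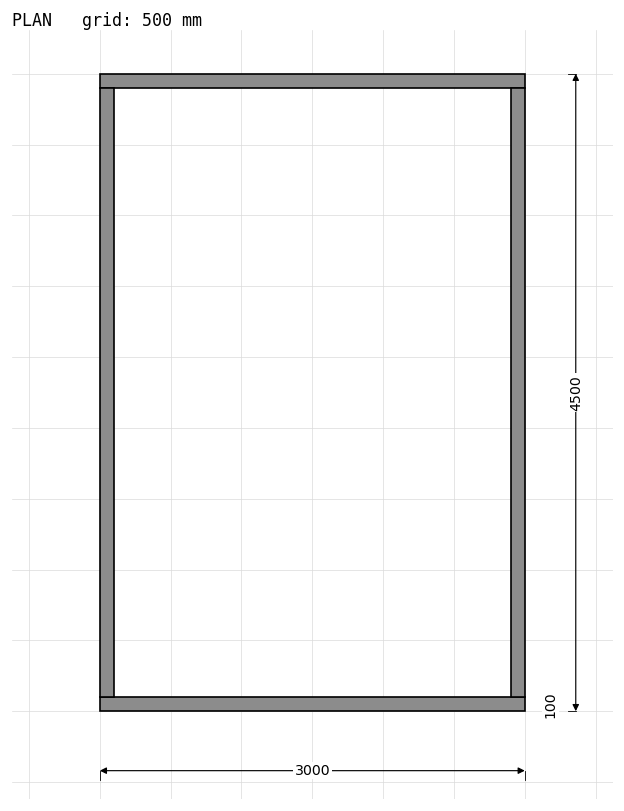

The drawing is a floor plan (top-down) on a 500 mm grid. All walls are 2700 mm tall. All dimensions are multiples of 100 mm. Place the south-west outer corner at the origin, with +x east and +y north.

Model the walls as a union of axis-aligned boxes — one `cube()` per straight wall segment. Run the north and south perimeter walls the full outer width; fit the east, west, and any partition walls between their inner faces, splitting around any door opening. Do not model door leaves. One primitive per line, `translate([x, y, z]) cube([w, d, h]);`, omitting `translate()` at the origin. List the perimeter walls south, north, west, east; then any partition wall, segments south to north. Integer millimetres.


cube([3000, 100, 2700]);
translate([0, 4400, 0]) cube([3000, 100, 2700]);
translate([0, 100, 0]) cube([100, 4300, 2700]);
translate([2900, 100, 0]) cube([100, 4300, 2700]);


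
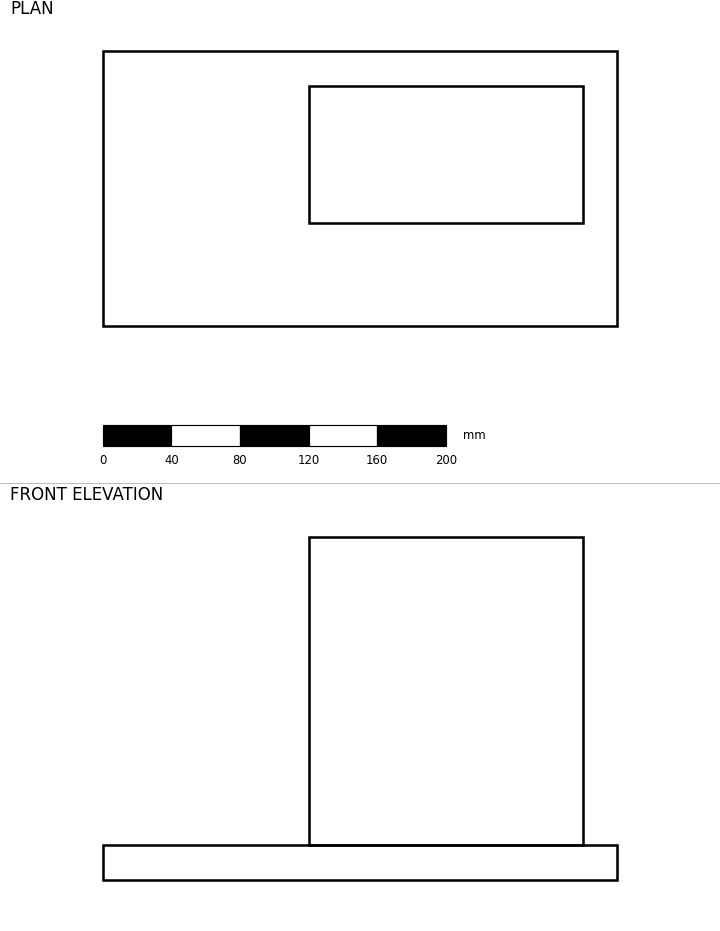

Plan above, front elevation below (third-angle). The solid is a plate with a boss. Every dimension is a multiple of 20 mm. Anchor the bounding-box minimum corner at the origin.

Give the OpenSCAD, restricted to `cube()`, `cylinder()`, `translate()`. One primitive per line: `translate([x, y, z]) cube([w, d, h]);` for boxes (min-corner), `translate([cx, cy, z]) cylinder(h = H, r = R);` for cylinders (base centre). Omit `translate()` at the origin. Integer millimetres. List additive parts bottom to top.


cube([300, 160, 20]);
translate([120, 60, 20]) cube([160, 80, 180]);


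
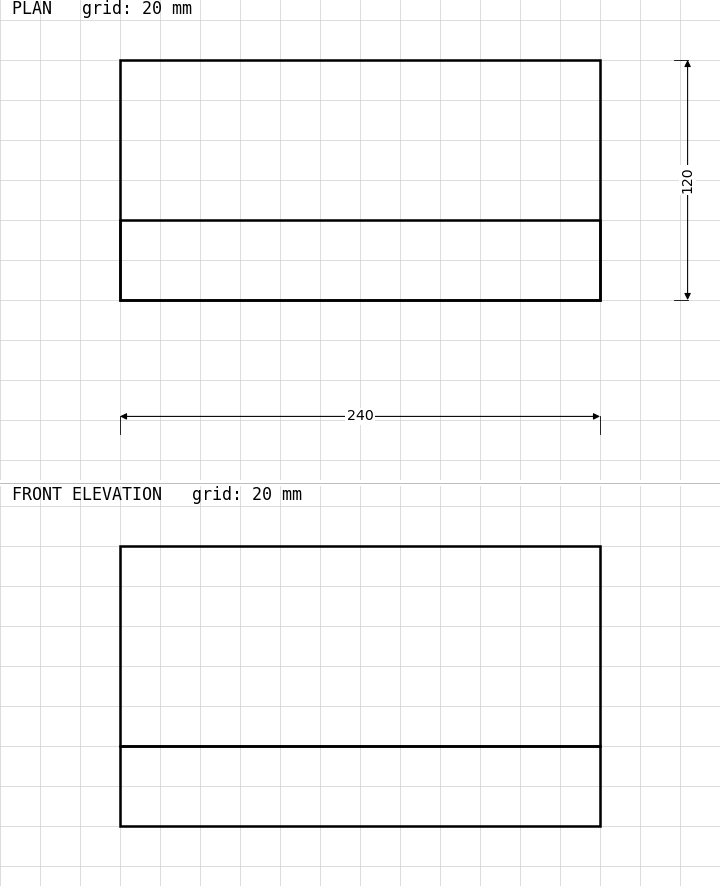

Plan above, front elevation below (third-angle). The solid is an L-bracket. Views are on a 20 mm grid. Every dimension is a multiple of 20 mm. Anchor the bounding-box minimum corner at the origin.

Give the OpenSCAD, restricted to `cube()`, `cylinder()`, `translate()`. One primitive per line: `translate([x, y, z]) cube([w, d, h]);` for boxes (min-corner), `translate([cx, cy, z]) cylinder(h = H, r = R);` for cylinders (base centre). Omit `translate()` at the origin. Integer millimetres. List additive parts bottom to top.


cube([240, 120, 40]);
translate([0, 0, 40]) cube([240, 40, 100]);
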